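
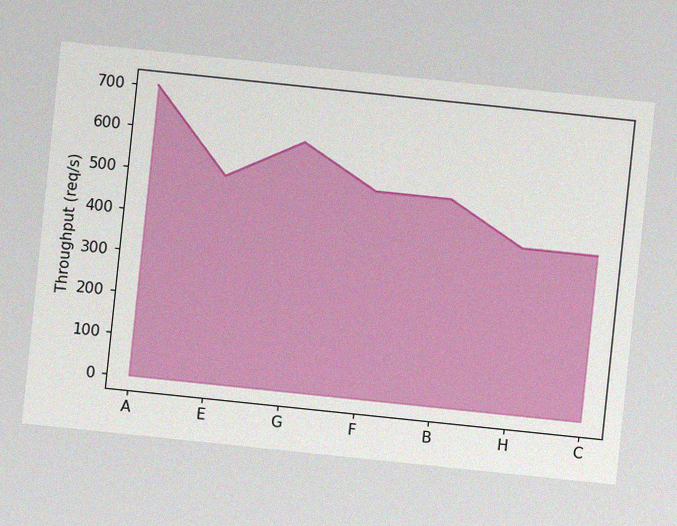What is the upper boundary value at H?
400req/s

The chart is tilted about 6° clockwise, with some photo noise. At H the upper boundary is at 400req/s.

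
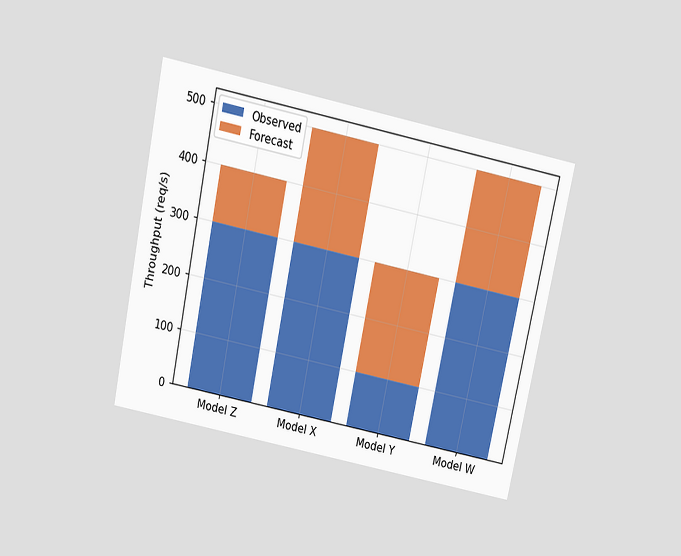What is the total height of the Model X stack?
500req/s

The chart is tilted about 12° clockwise and viewed slightly from above. The Model X stack's top reaches 500req/s on the y-axis.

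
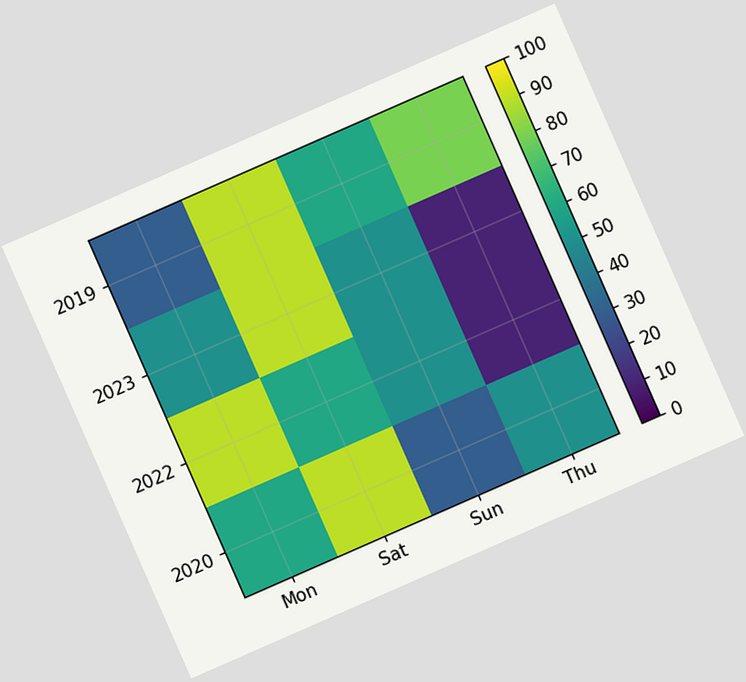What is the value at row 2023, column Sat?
The chart is tilted about 24° counter-clockwise. Matching cell (2023, Sat) against the colorbar gives 90.

90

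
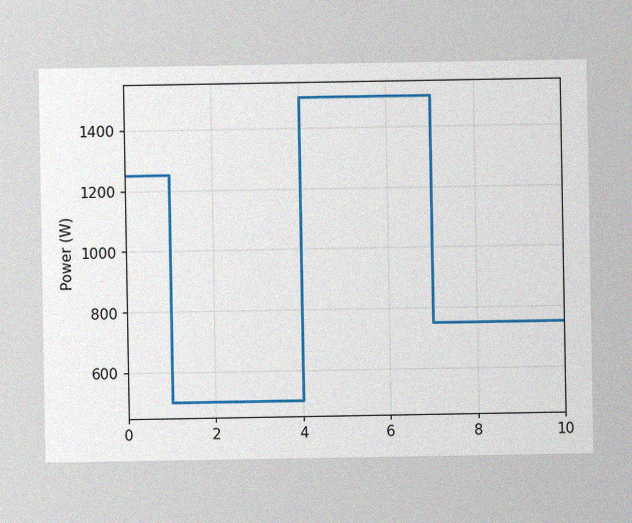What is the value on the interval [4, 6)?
1500W

The image has some photo noise and uneven lighting. On [4, 6) the step sits at 1500W.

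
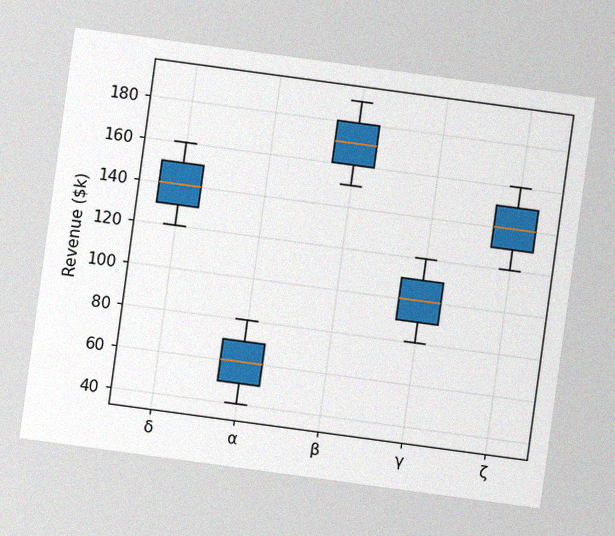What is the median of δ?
The chart is tilted about 8° clockwise, with some photo noise. The median line in the δ box sits at $140k.

$140k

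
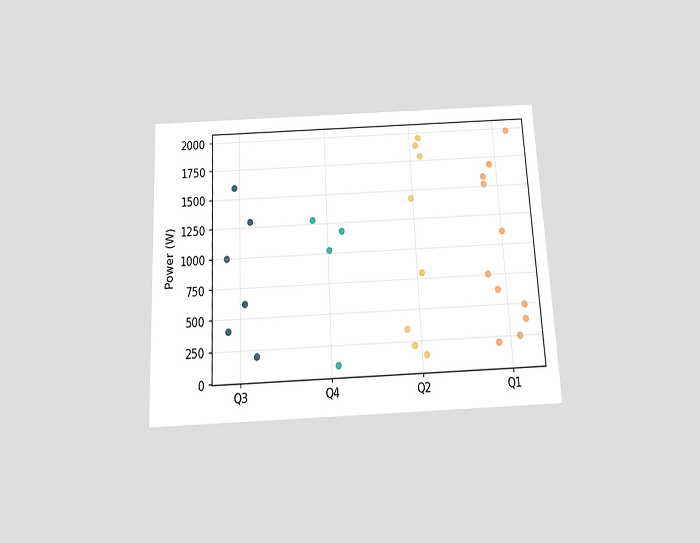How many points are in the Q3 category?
6

The chart is tilted about 3° counter-clockwise and viewed slightly from below. Counting the markers in the Q3 column gives 6.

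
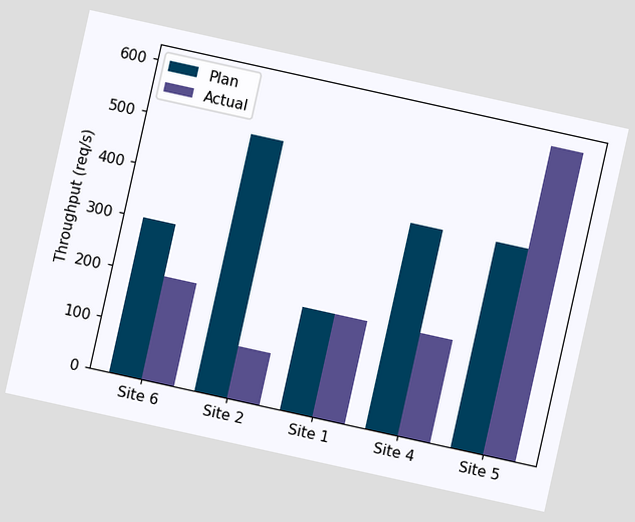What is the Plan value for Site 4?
The chart is tilted about 12° clockwise. The Plan bar at Site 4 reaches 400req/s on the y-axis.

400req/s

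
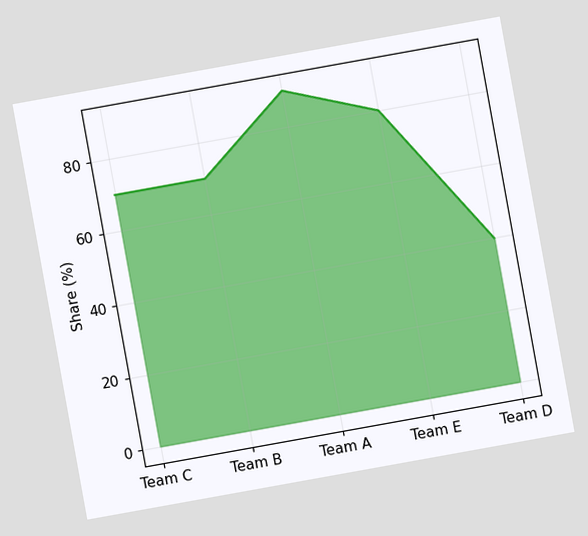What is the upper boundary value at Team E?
The chart is tilted about 10° counter-clockwise. At Team E the upper boundary is at 80%.

80%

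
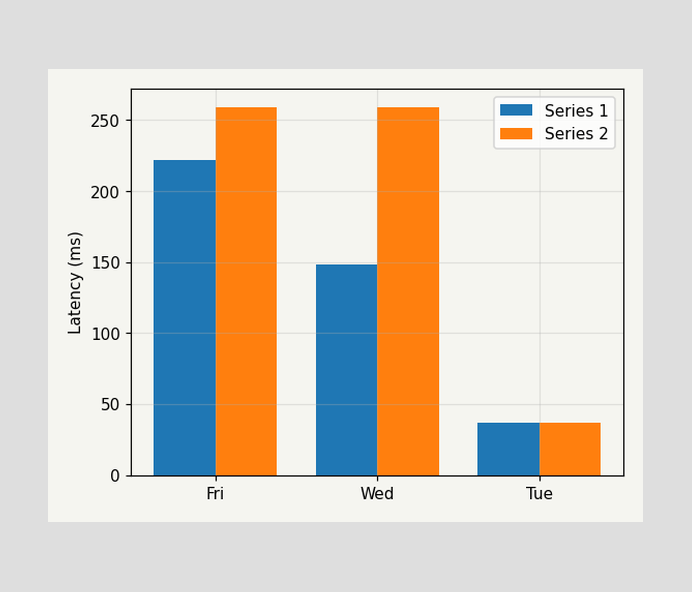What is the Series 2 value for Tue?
The Series 2 bar at Tue reaches 37ms on the y-axis.

37ms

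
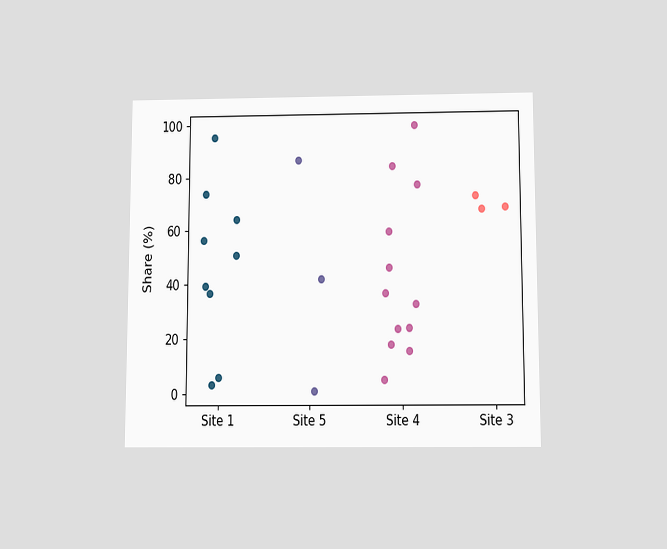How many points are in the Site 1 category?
9

The chart is viewed slightly from below. Counting the markers in the Site 1 column gives 9.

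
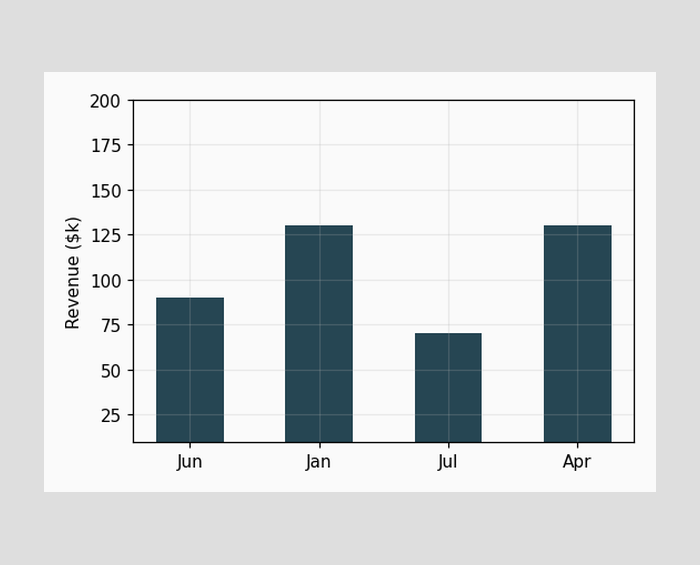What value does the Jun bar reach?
$90k

Reading along the chart's y-axis, the Jun bar reaches $90k.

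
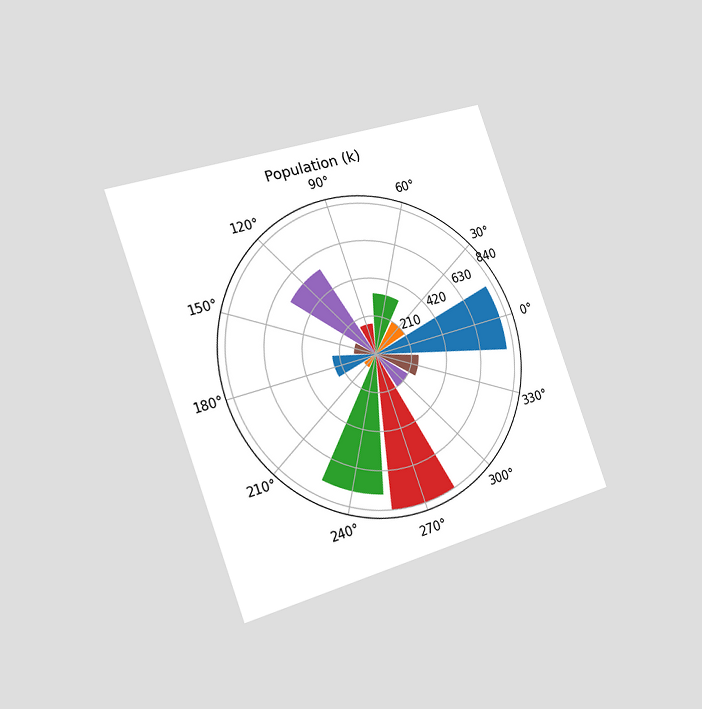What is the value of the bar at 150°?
The chart is tilted about 20° counter-clockwise and viewed slightly from the left. The bar at 150° reaches 126k on the radial axis.

126k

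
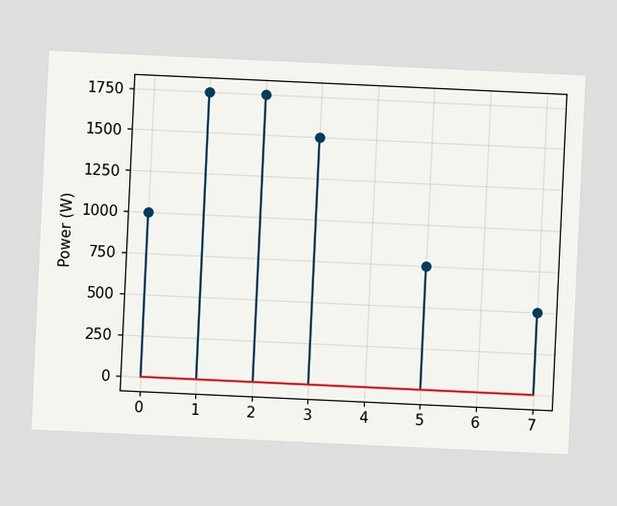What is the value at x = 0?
The chart is tilted about 3° clockwise. The stem at x=0 reaches 1000W.

1000W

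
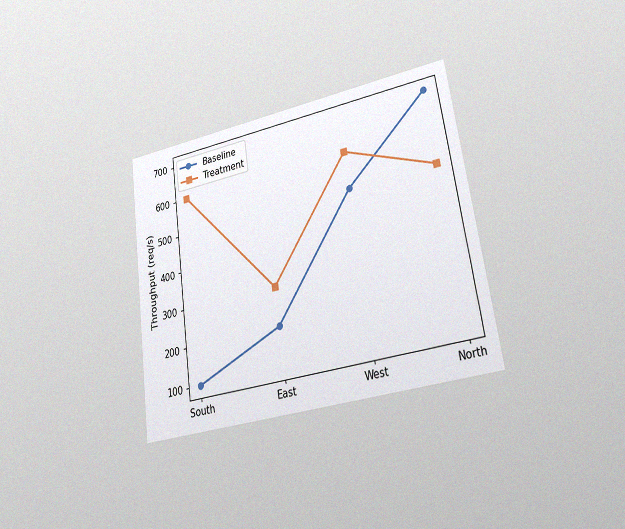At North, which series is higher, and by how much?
The chart is tilted about 8° counter-clockwise and viewed at a slight angle, with some photo noise. At North, Baseline sits above the other line by 200req/s.

Baseline, by 200req/s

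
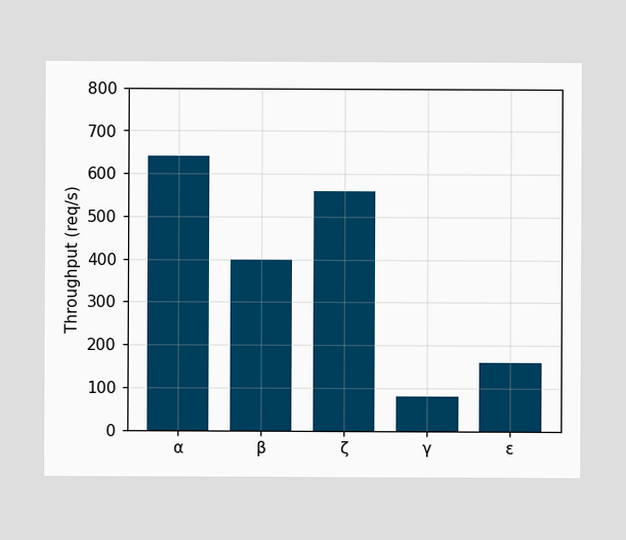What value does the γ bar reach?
80req/s

Reading along the chart's y-axis, the γ bar reaches 80req/s.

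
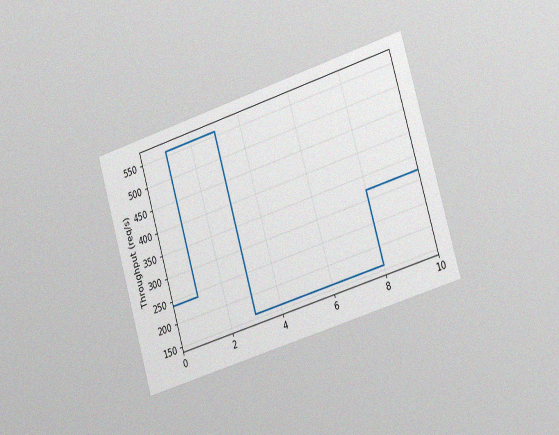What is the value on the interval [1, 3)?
The chart is tilted about 17° counter-clockwise and viewed slightly from the right, with some photo noise. On [1, 3) the step sits at 560req/s.

560req/s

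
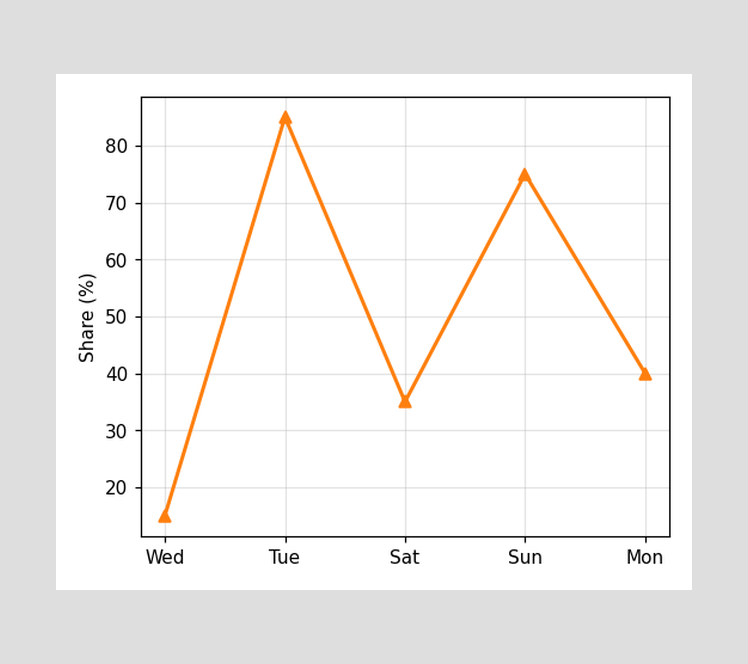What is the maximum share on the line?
The highest point is at Tue, and reading across to the y-axis gives 85%.

85%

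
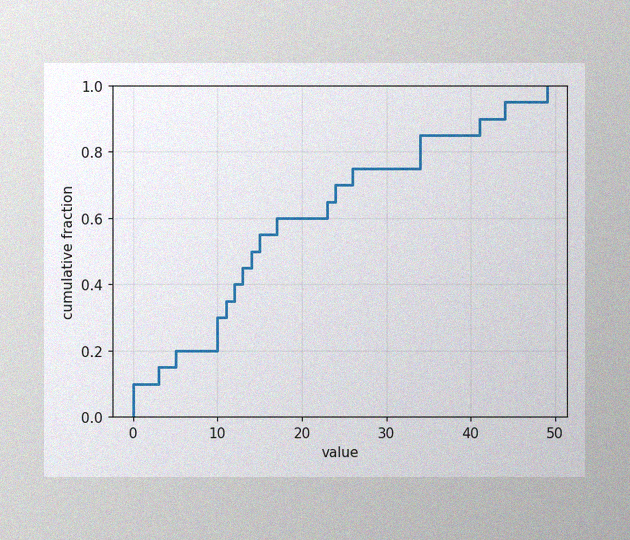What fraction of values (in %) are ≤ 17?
The image has some photo noise and uneven lighting. At x=17 the ECDF step is at 60%.

60%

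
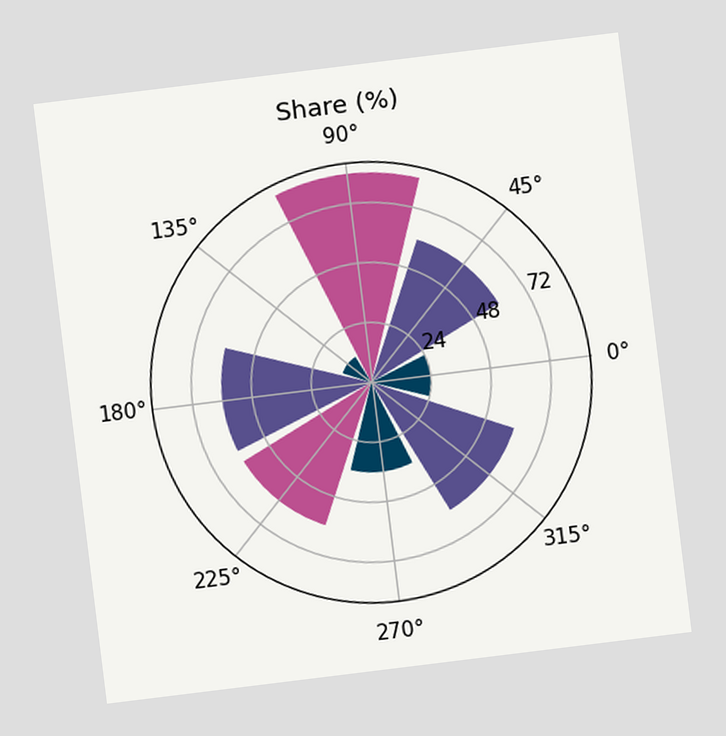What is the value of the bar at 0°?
24%

The chart is tilted about 7° counter-clockwise. The bar at 0° reaches 24% on the radial axis.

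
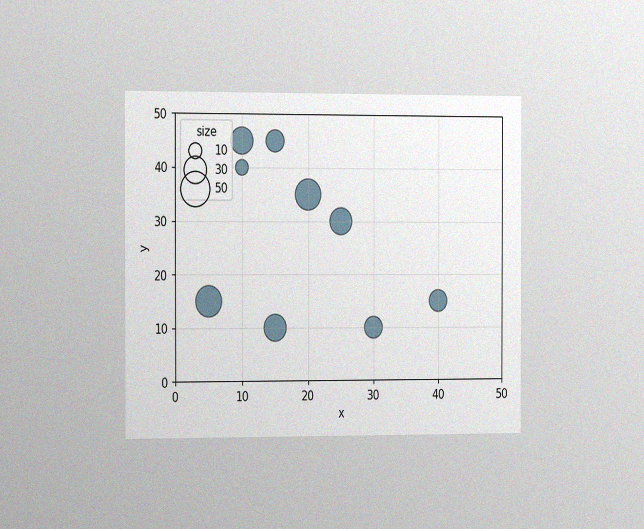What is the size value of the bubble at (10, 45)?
30

The chart is viewed slightly from the left, with some photo noise. Matching the bubble at (10, 45) against the size legend gives 30.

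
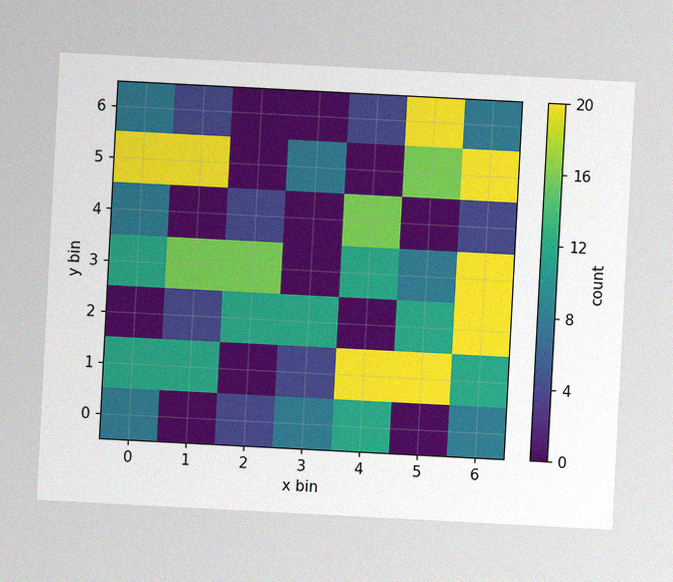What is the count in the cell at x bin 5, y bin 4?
The chart is tilted about 3° clockwise, with some photo noise. Matching the cell (5, 4) against the colorbar gives 0.

0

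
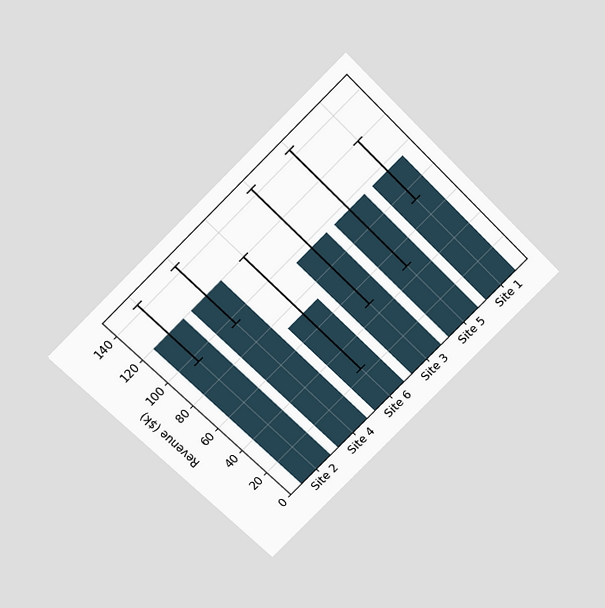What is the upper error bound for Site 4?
The chart is tilted about 45° counter-clockwise and viewed slightly from above. The Site 4 bar's upper whisker reaches $144k.

$144k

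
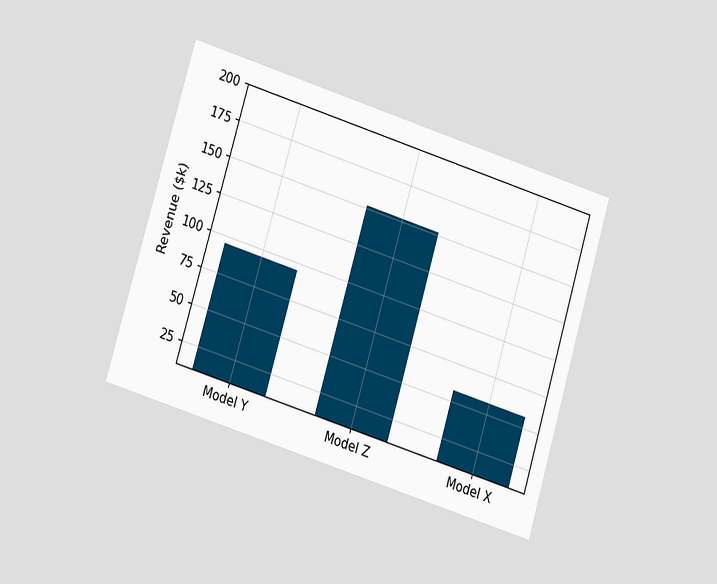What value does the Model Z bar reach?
The chart is tilted about 17° clockwise and viewed at a slight angle. Reading along the chart's y-axis, the Model Z bar reaches $152k.

$152k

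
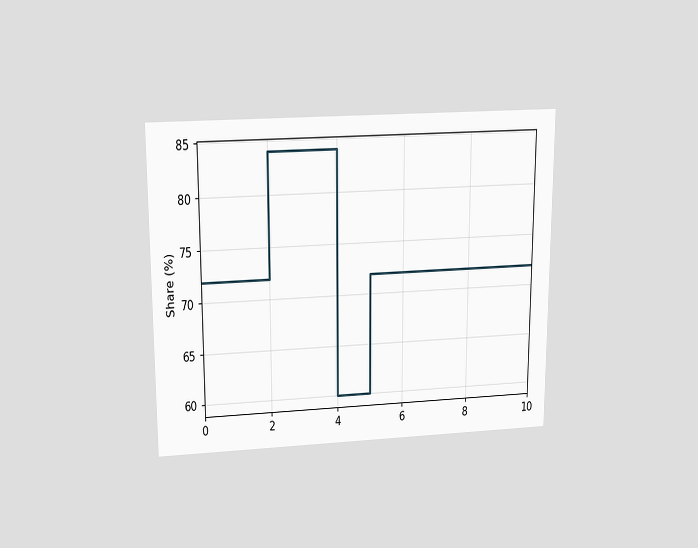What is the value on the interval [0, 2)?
72%

The chart is viewed slightly from above. On [0, 2) the step sits at 72%.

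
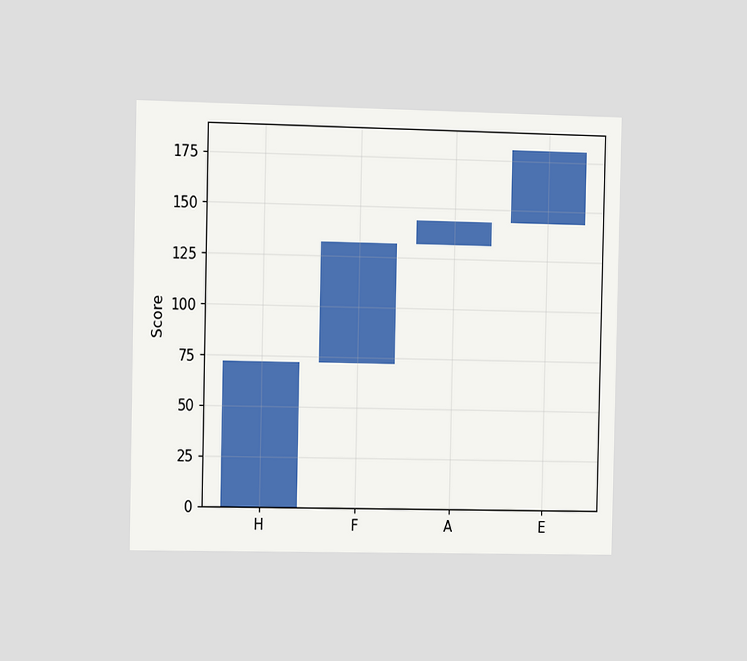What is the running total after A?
The chart is viewed slightly from the left. After A the running total reaches 144.

144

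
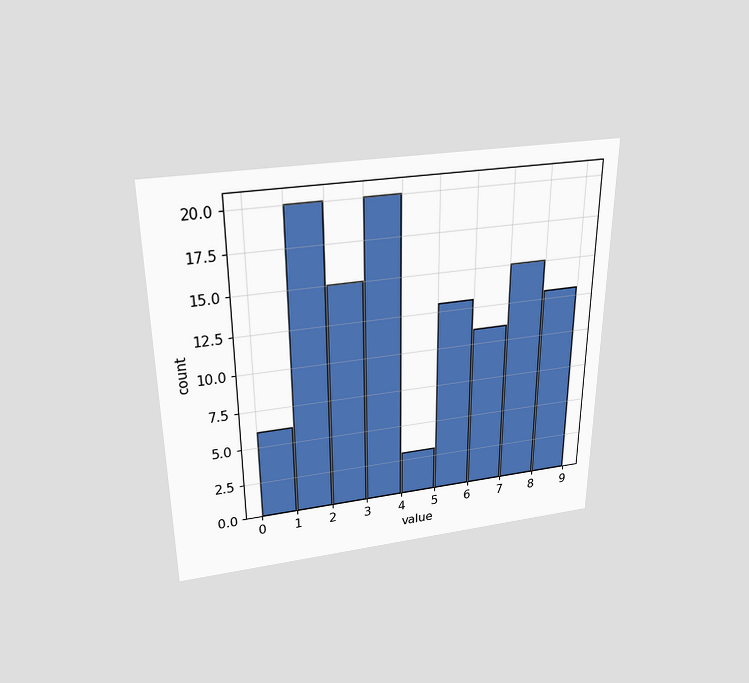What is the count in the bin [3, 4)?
20

The chart is viewed slightly from above. The [3, 4) bin has height 20.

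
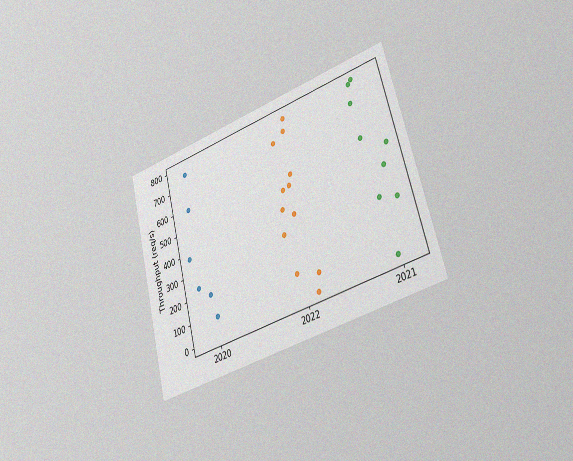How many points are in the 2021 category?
The chart is tilted about 15° counter-clockwise and viewed slightly from the right, with some photo noise. Counting the markers in the 2021 column gives 9.

9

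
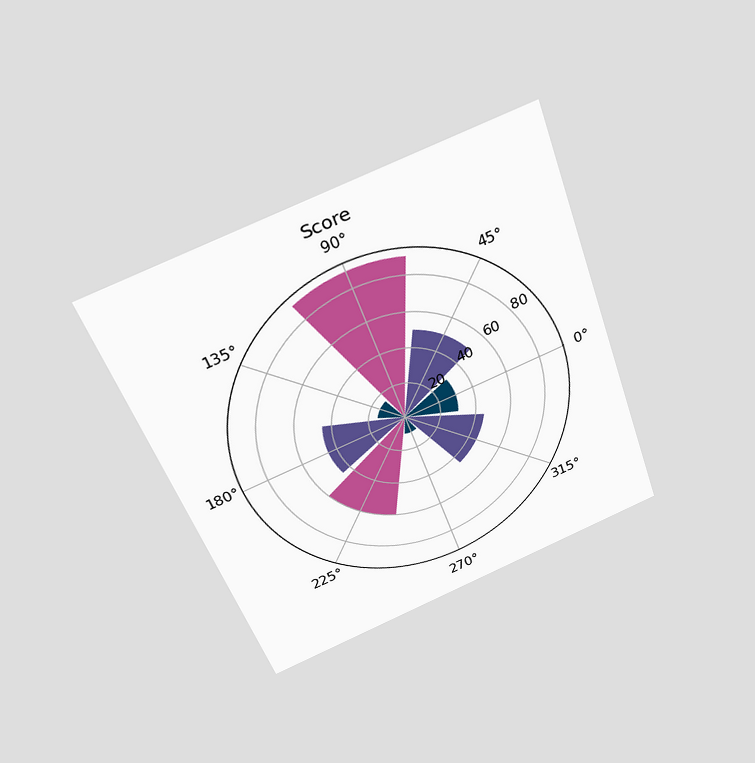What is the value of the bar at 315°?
The chart is tilted about 20° counter-clockwise and viewed slightly from above. The bar at 315° reaches 45 on the radial axis.

45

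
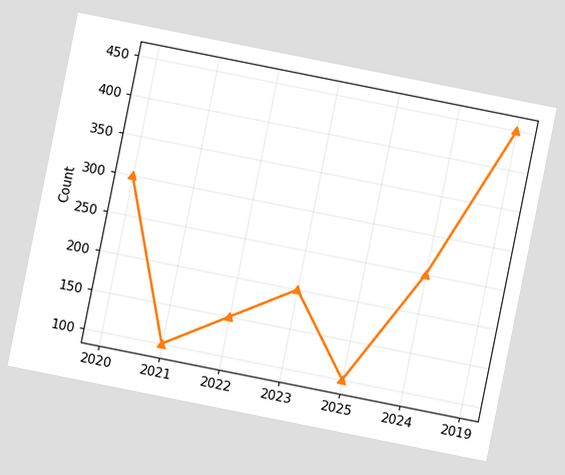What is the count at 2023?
The chart is tilted about 11° clockwise. At 2023, the line is at 200.

200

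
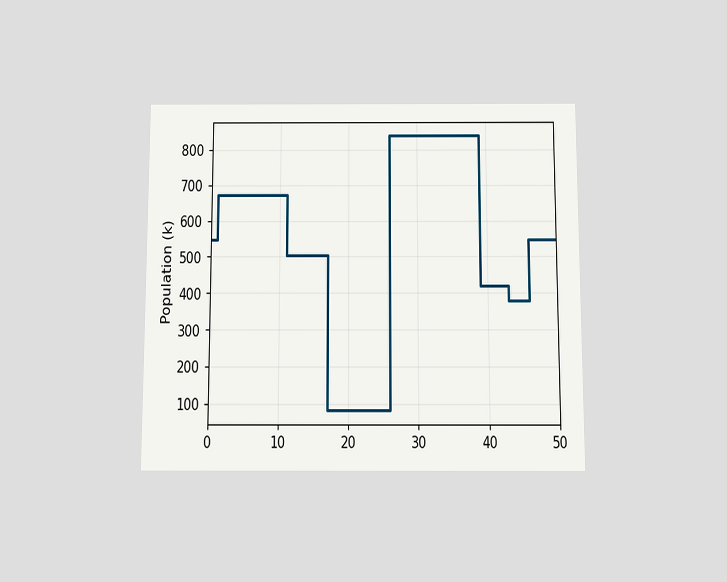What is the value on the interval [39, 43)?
The chart is viewed slightly from below. On [39, 43) the step sits at 420k.

420k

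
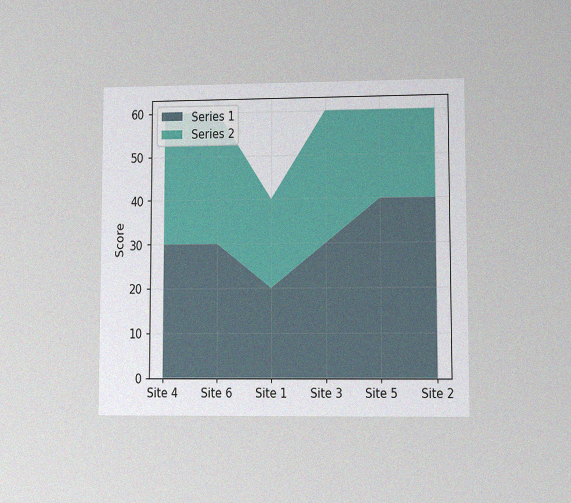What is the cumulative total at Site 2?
60

The chart is viewed at a slight angle, with some photo noise. The stacked total at Site 2 reaches 60.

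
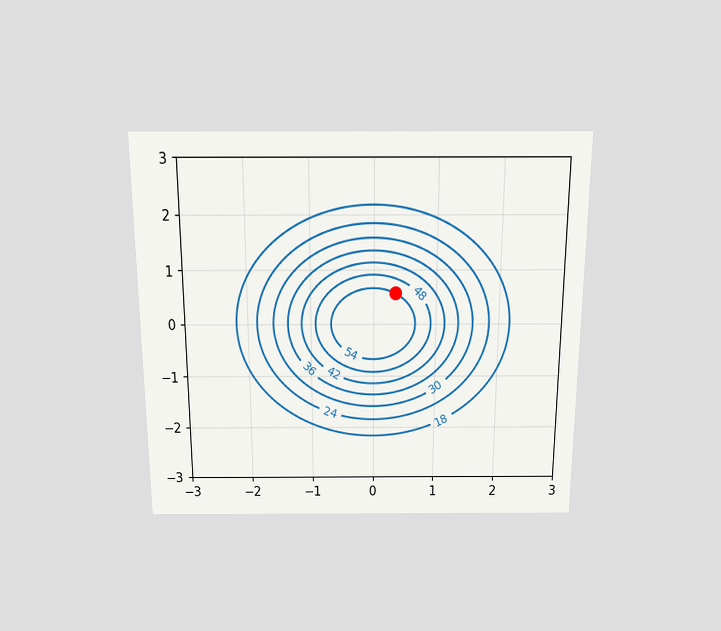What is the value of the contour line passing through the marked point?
54

The chart is viewed slightly from above. The marked point sits on the contour labelled 54.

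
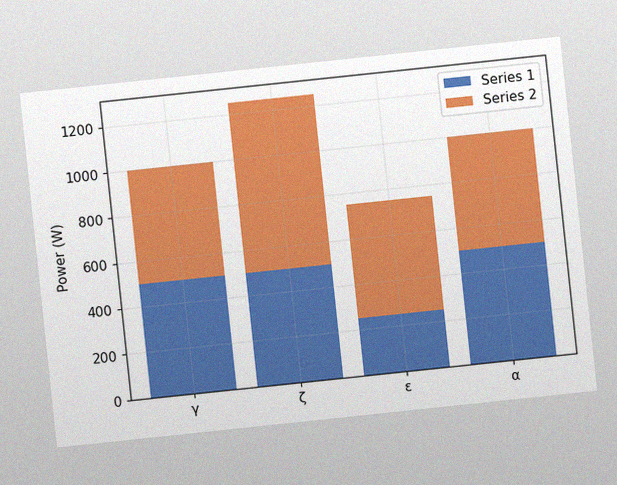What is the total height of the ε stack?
The chart is tilted about 6° counter-clockwise, with some photo noise. The ε stack's top reaches 750W on the y-axis.

750W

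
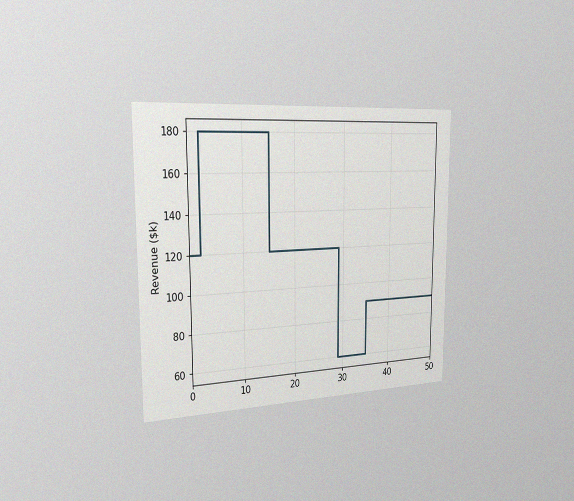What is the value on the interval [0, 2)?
$120k

The chart is viewed slightly from the left, with some photo noise. On [0, 2) the step sits at $120k.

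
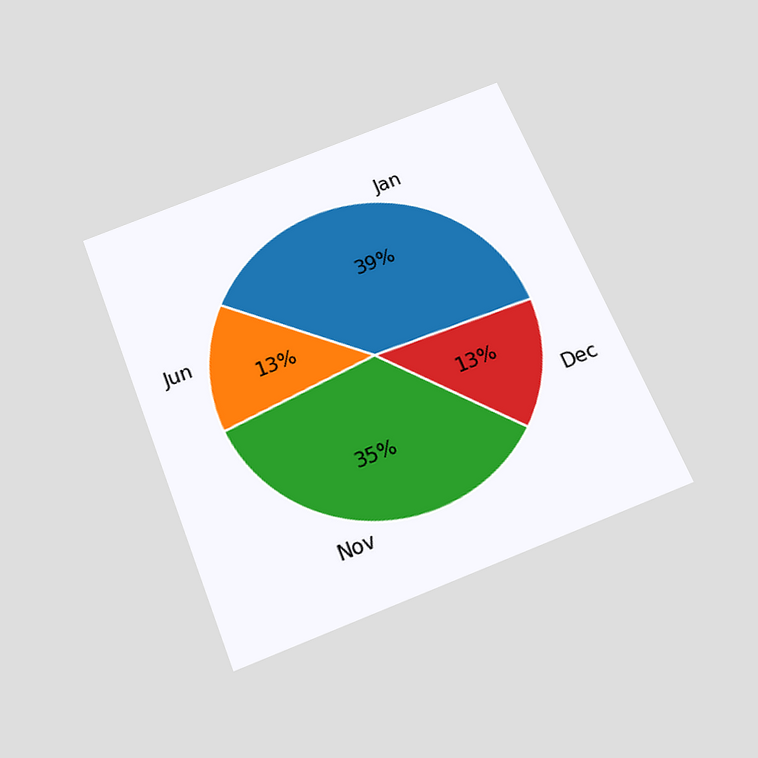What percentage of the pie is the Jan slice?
39%

The chart is tilted about 22° counter-clockwise and viewed slightly from below. The Jan slice takes up 39% of the pie.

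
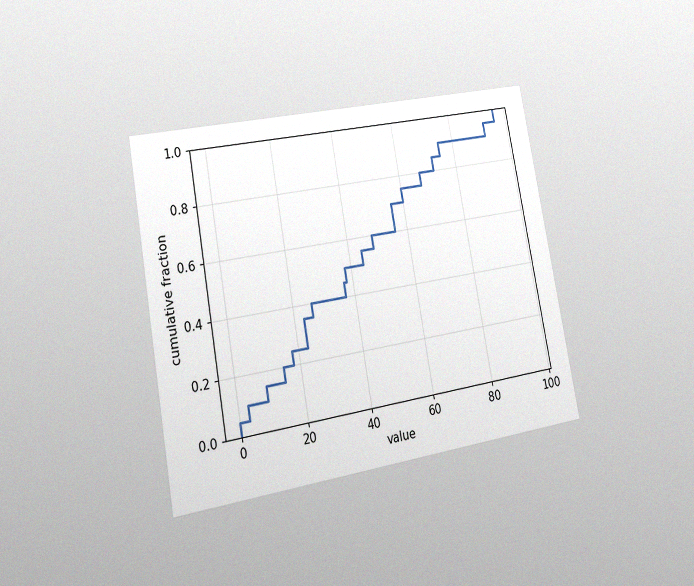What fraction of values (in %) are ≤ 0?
5%

The chart is tilted about 10° counter-clockwise and viewed at a slight angle, with some photo noise. At x=0 the ECDF step is at 5%.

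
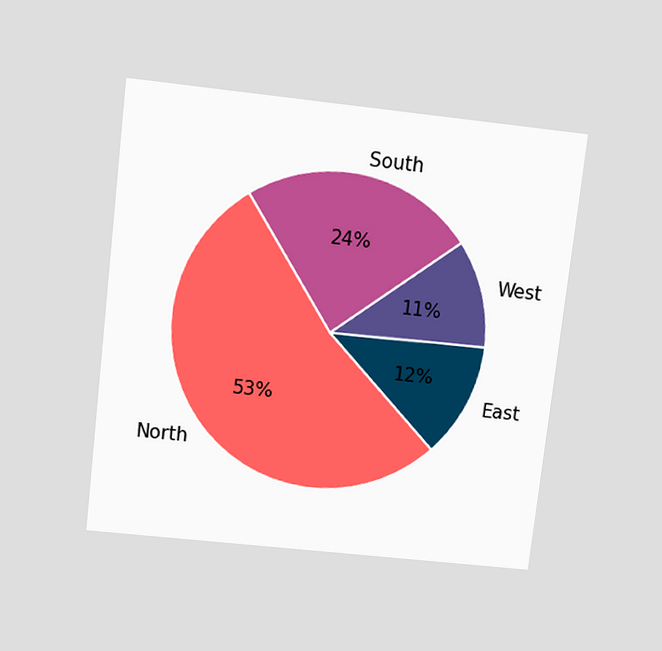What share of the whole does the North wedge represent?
53%

The chart is tilted about 7° clockwise and viewed slightly from above. The North slice takes up 53% of the pie.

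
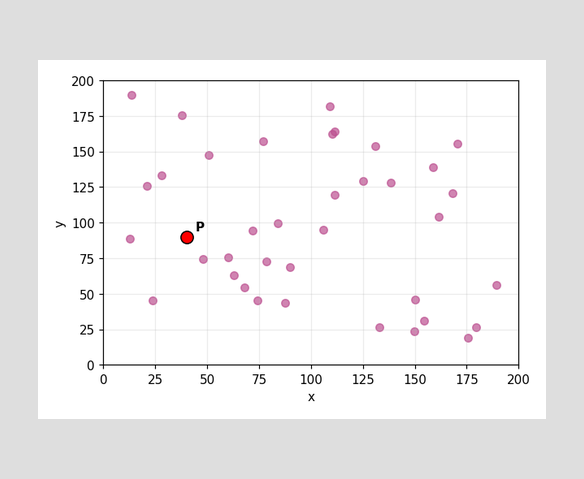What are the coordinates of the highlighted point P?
Following the gridlines from P to each axis, P sits at (40, 90).

(40, 90)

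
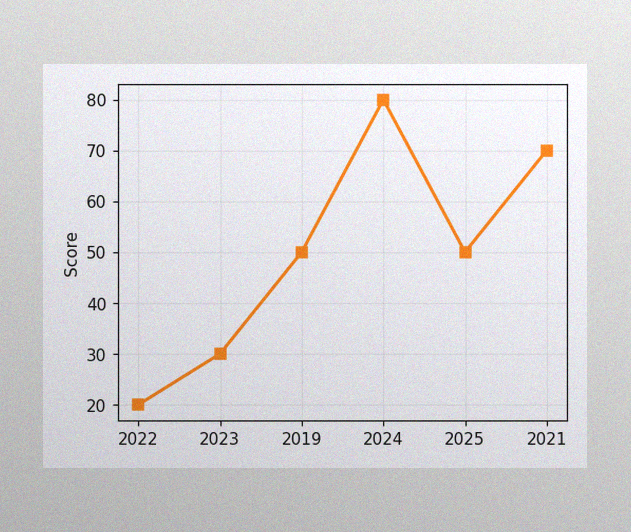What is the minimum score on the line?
20

The image has some photo noise and uneven lighting. The lowest point is at 2022, and reading across to the y-axis gives 20.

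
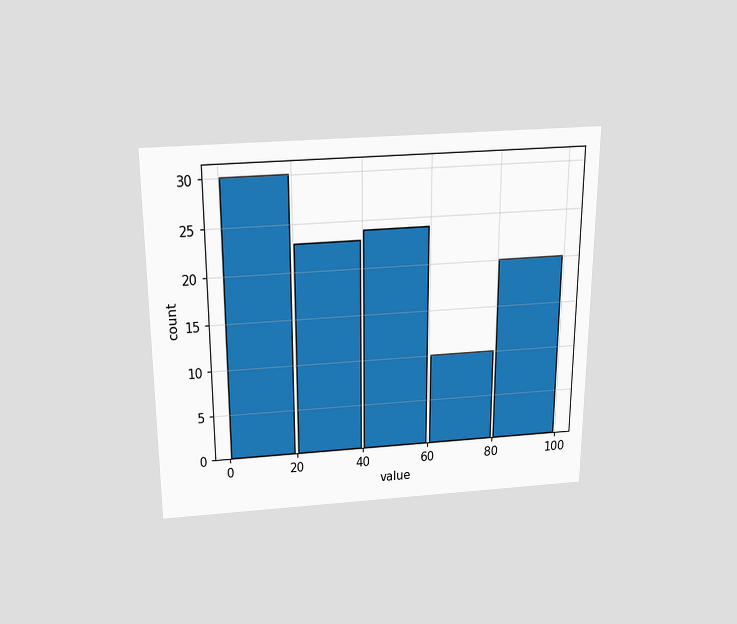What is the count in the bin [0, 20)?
30

The chart is viewed slightly from above. The [0, 20) bin has height 30.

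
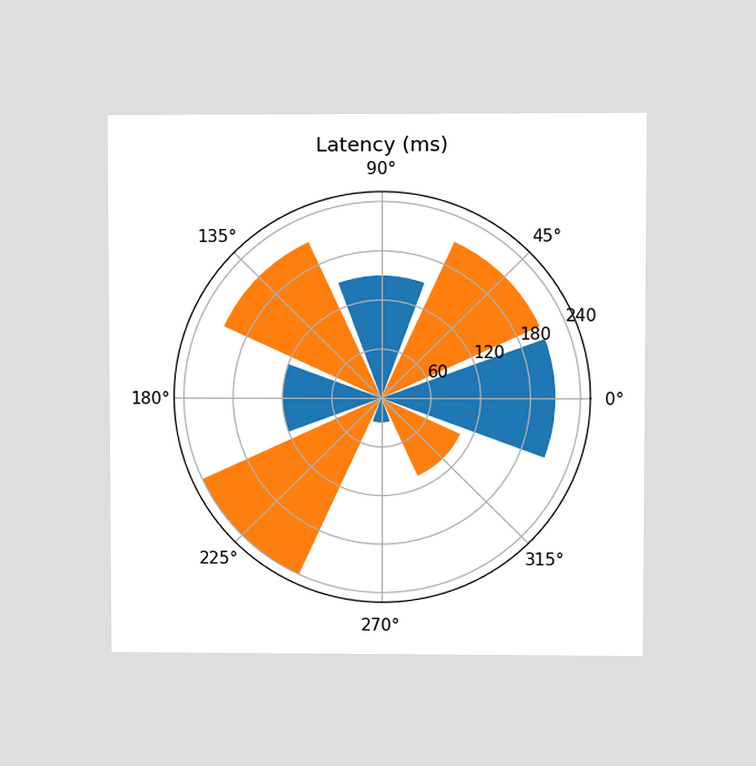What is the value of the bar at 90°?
150ms

The chart is viewed at a slight angle. The bar at 90° reaches 150ms on the radial axis.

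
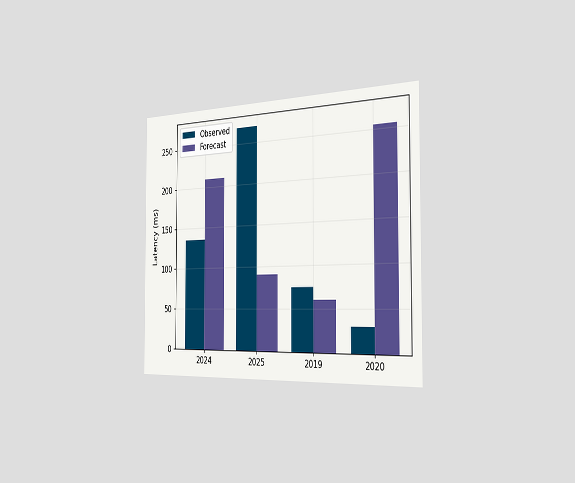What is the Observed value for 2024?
135ms

The chart is viewed slightly from the right. The Observed bar at 2024 reaches 135ms on the y-axis.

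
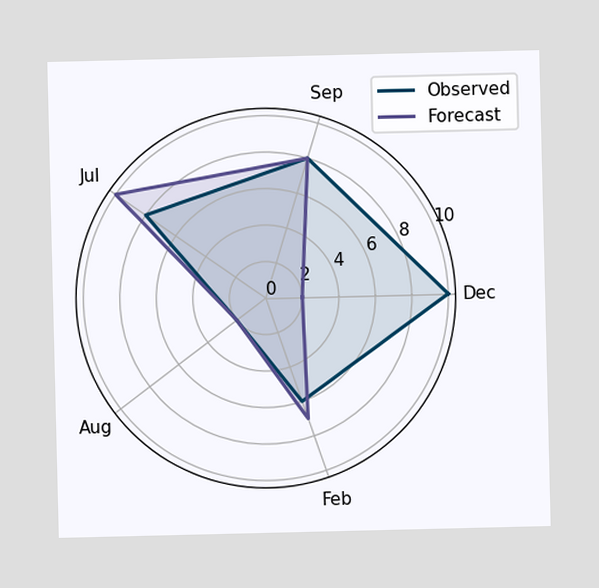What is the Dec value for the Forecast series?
2

On the Dec axis, Forecast reaches 2.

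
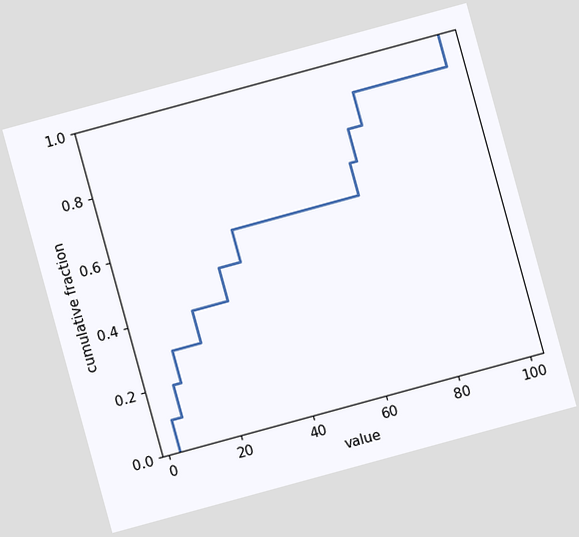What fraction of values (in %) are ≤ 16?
40%

The chart is tilted about 15° counter-clockwise. At x=16 the ECDF step is at 40%.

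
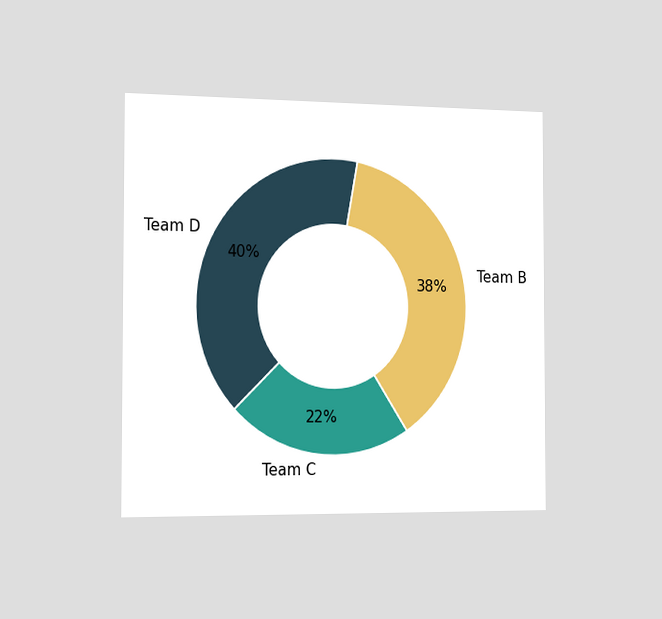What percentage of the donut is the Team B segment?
The chart is viewed slightly from the left. The Team B segment takes up 38% of the ring.

38%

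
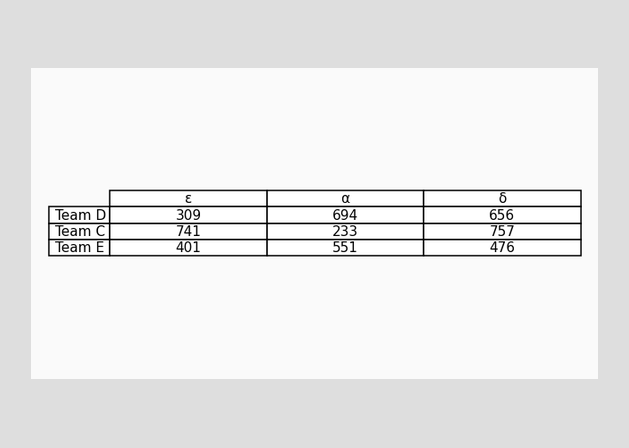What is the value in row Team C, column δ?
757

The (Team C, δ) cell reads 757.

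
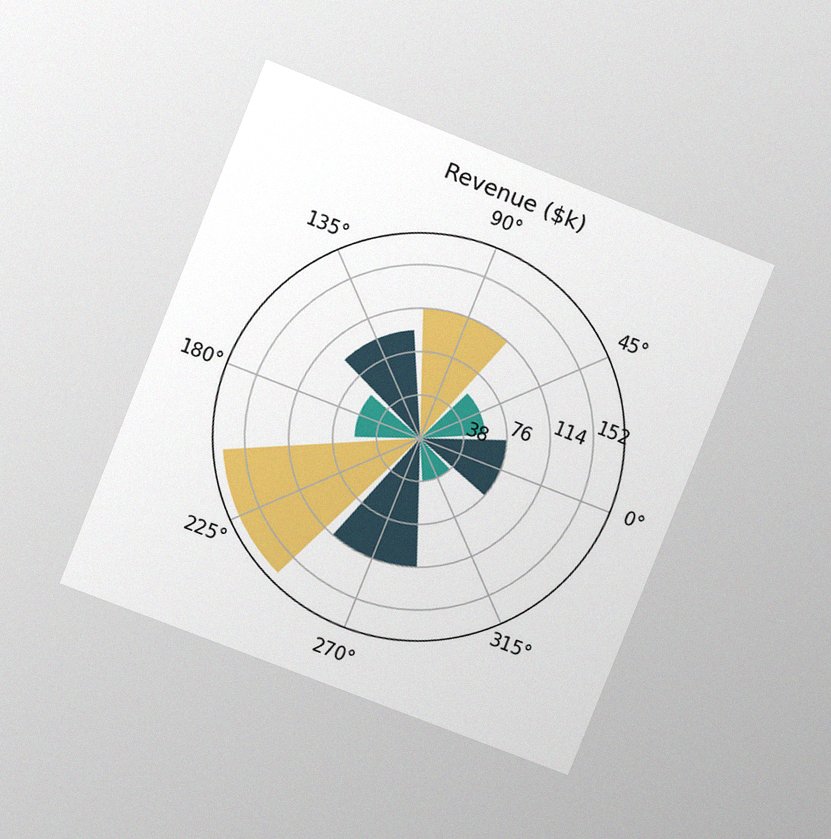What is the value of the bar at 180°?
$57k

The chart is tilted about 22° clockwise and viewed at a slight angle, with some photo noise. The bar at 180° reaches $57k on the radial axis.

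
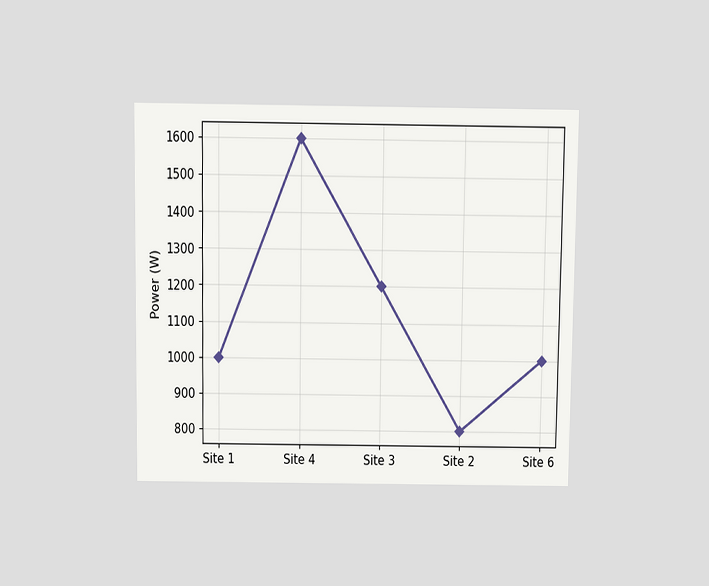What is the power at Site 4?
1600W

The chart is viewed slightly from above. At Site 4, the line is at 1600W.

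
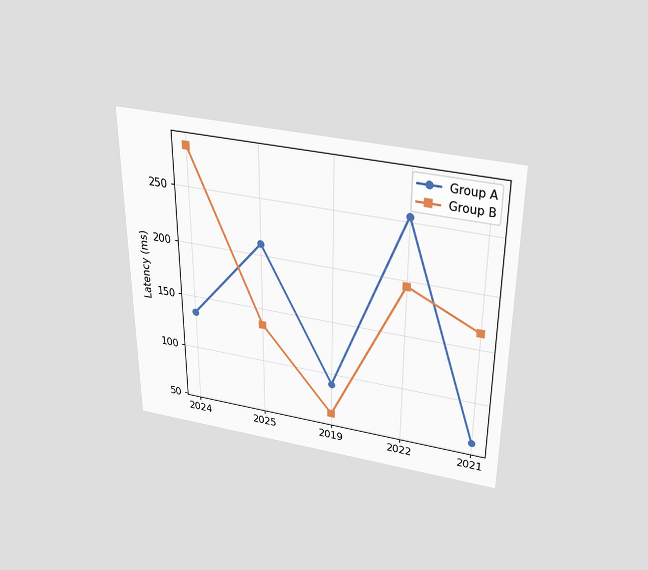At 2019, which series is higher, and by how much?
The chart is viewed slightly from above. At 2019, Group A sits above the other line by 30ms.

Group A, by 30ms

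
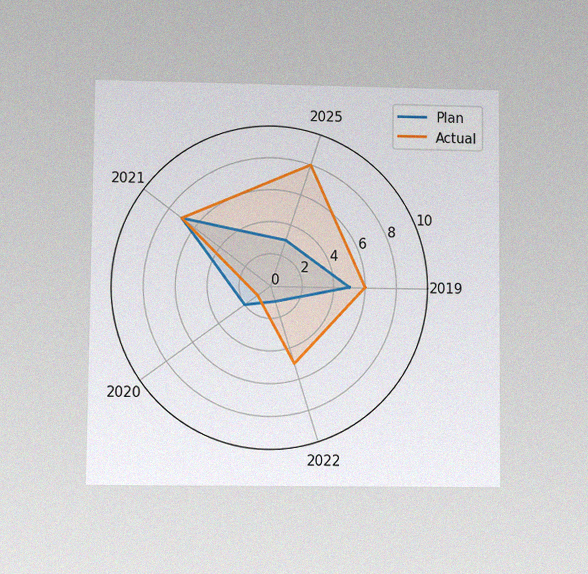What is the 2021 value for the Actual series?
The chart is viewed at a slight angle, with some photo noise. On the 2021 axis, Actual reaches 7.

7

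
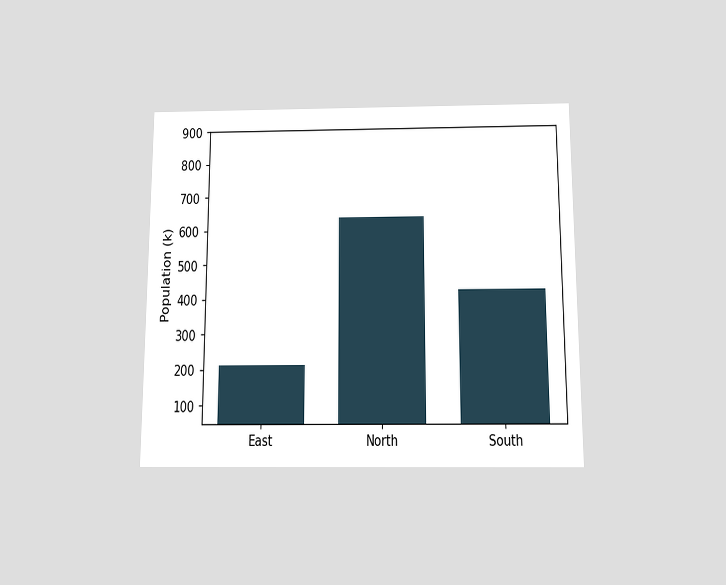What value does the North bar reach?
636k

The chart is viewed slightly from below. Reading along the chart's y-axis, the North bar reaches 636k.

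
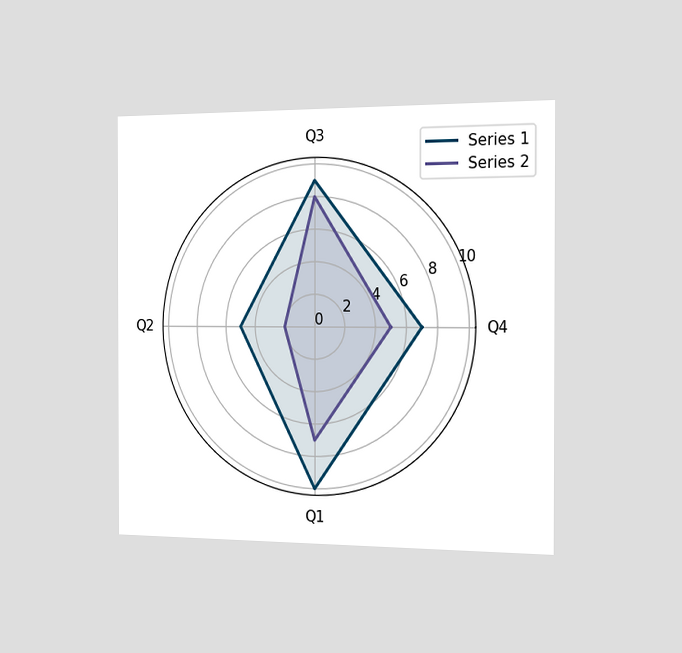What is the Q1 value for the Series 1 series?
10

The chart is viewed slightly from the right. On the Q1 axis, Series 1 reaches 10.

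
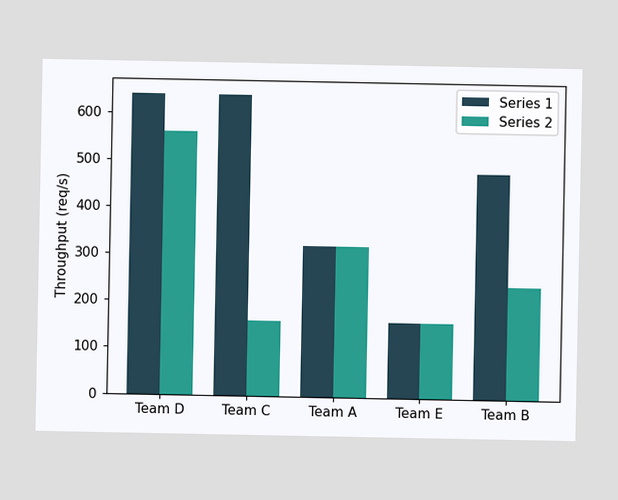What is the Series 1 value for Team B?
The Series 1 bar at Team B reaches 480req/s on the y-axis.

480req/s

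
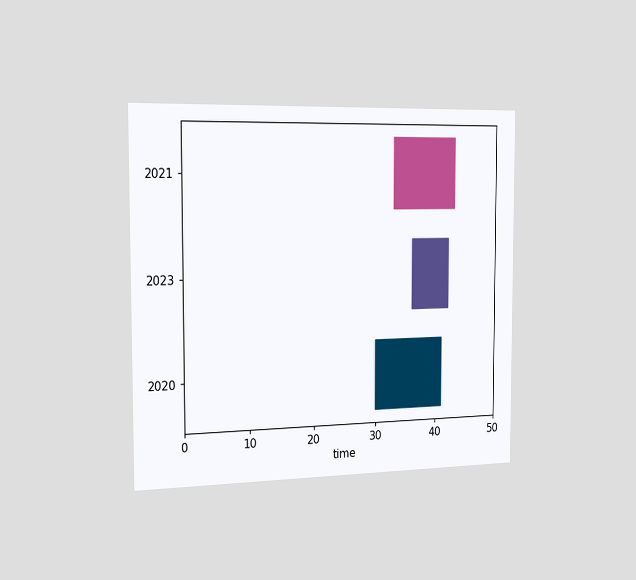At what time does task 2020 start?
The chart is viewed slightly from the left. The 2020 bar begins at t=30.

30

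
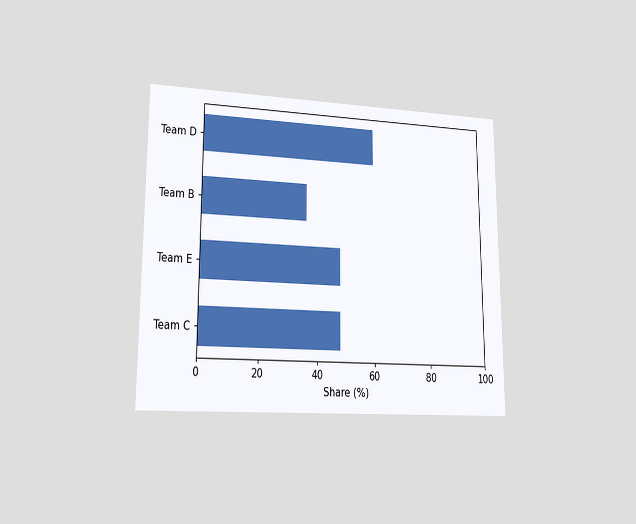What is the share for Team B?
The chart is viewed at a slight angle. Reading along the chart's x-axis, the Team B bar reaches 36%.

36%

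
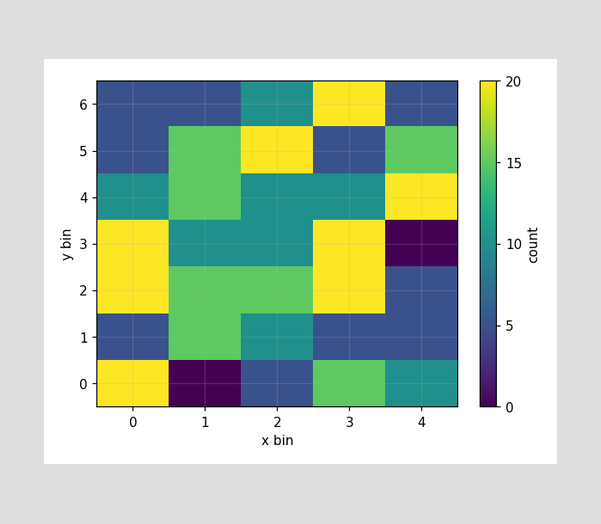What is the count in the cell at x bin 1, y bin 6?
5

Matching the cell (1, 6) against the colorbar gives 5.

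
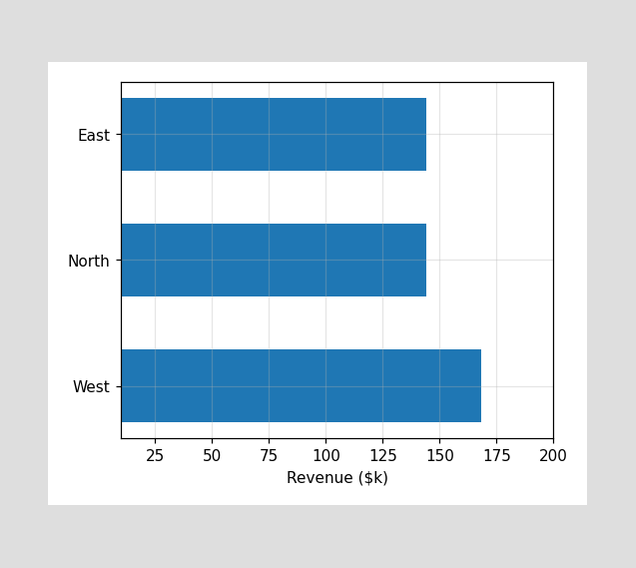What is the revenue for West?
Reading along the chart's x-axis, the West bar reaches $168k.

$168k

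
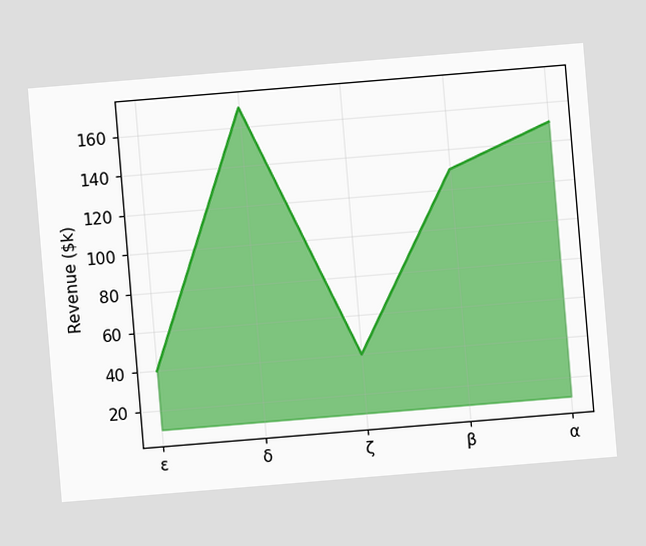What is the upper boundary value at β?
$130k

The chart is tilted about 5° counter-clockwise. At β the upper boundary is at $130k.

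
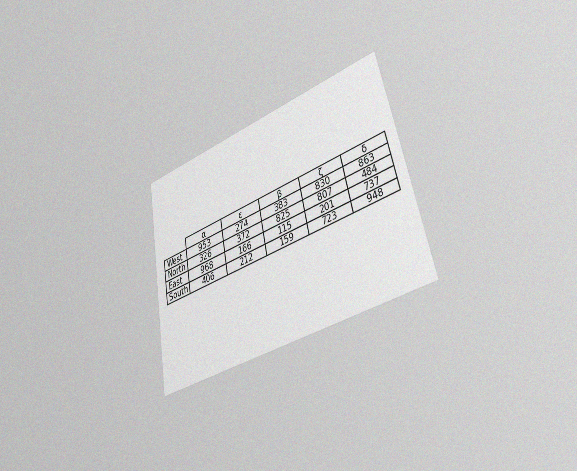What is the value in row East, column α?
The chart is tilted about 11° counter-clockwise and viewed slightly from the right, with some photo noise. The (East, α) cell reads 968.

968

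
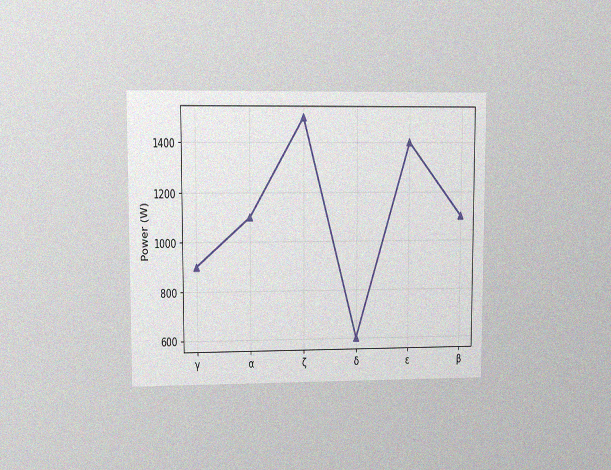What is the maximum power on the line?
The chart is viewed at a slight angle, with some photo noise. The highest point is at ζ, and reading across to the y-axis gives 1500W.

1500W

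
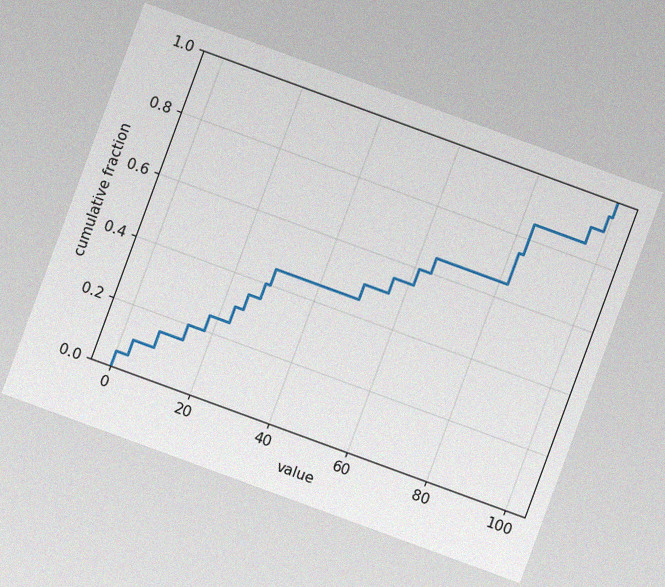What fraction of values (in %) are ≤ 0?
The chart is tilted about 20° clockwise, with some photo noise. At x=0 the ECDF step is at 5%.

5%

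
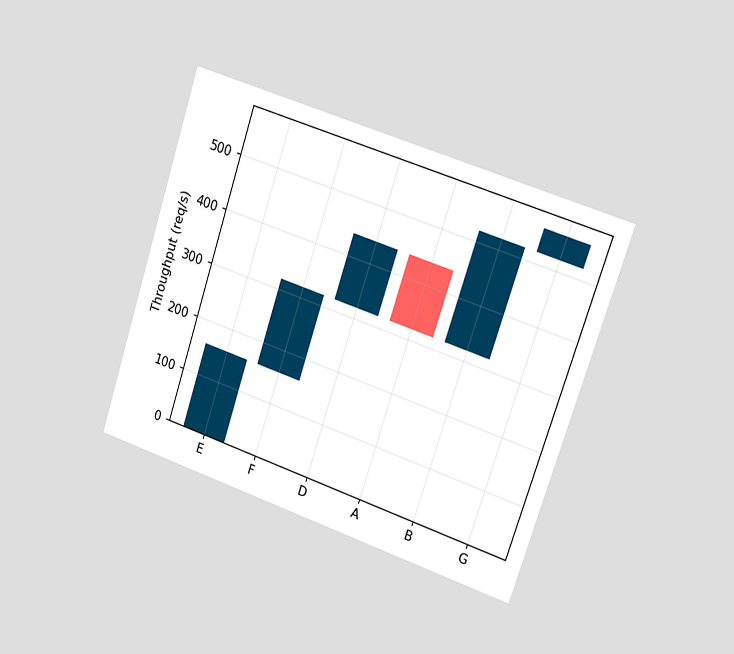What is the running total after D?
The chart is tilted about 18° clockwise and viewed slightly from the right. After D the running total reaches 440req/s.

440req/s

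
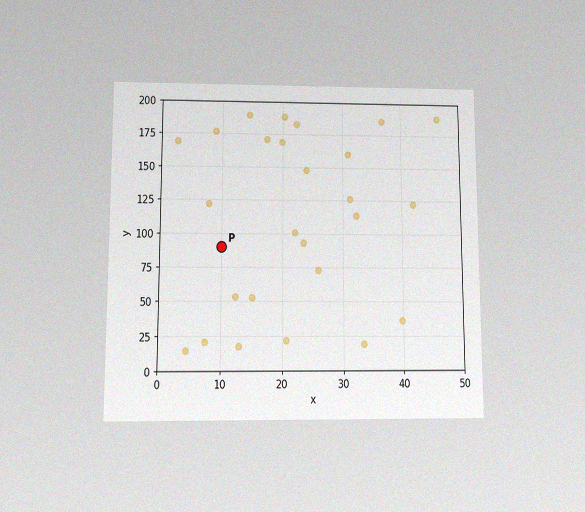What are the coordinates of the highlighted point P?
(10, 90)

The chart is viewed at a slight angle, with some photo noise. Following the gridlines from P to each axis, P sits at (10, 90).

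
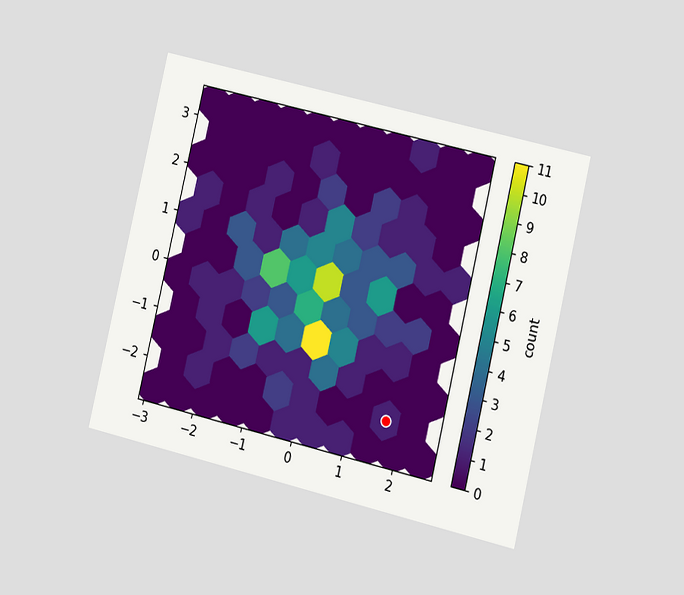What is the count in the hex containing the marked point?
1

The chart is tilted about 13° clockwise and viewed at a slight angle. The marked hex reads 1 on the colorbar.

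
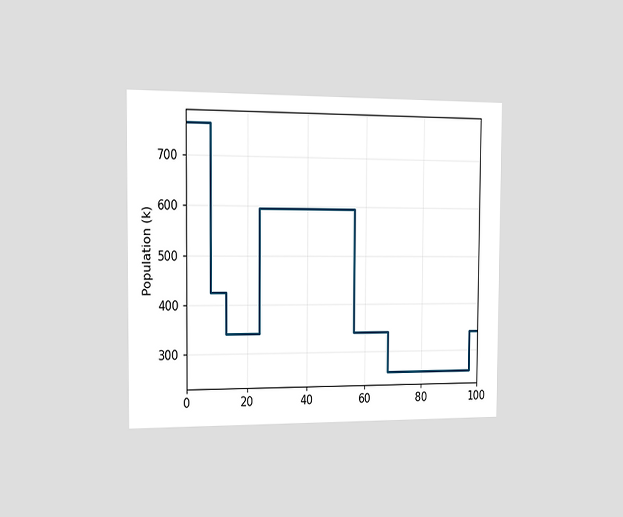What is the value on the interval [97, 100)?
340k

The chart is viewed slightly from the left. On [97, 100) the step sits at 340k.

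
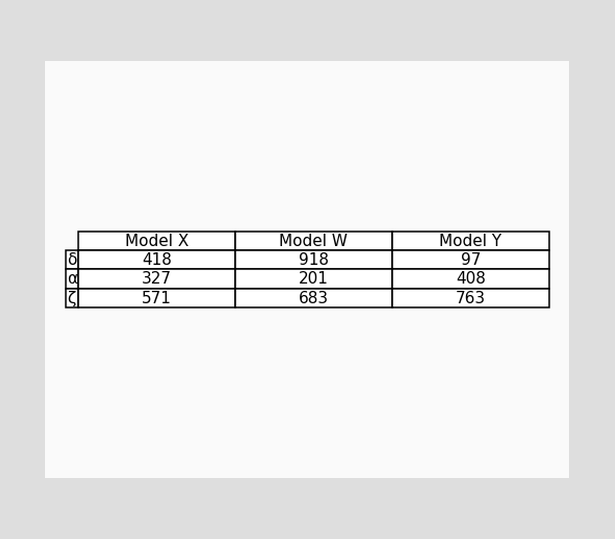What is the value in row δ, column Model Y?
The (δ, Model Y) cell reads 97.

97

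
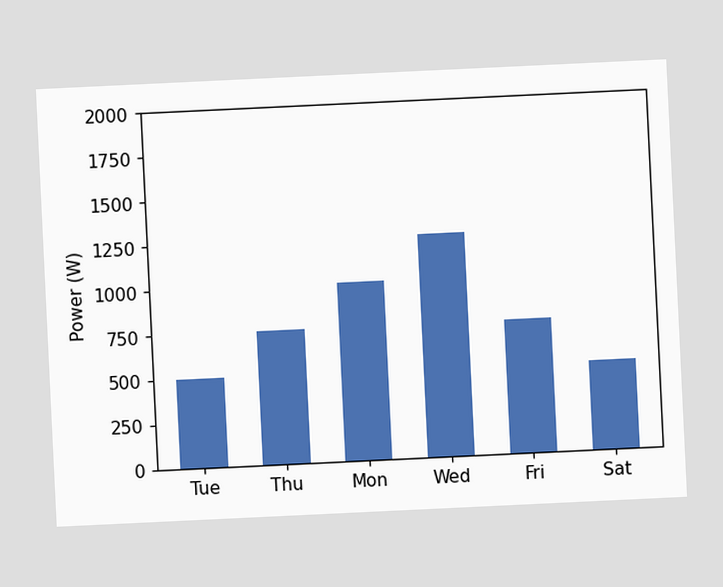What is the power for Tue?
The chart is tilted about 3° counter-clockwise. Reading along the chart's y-axis, the Tue bar reaches 500W.

500W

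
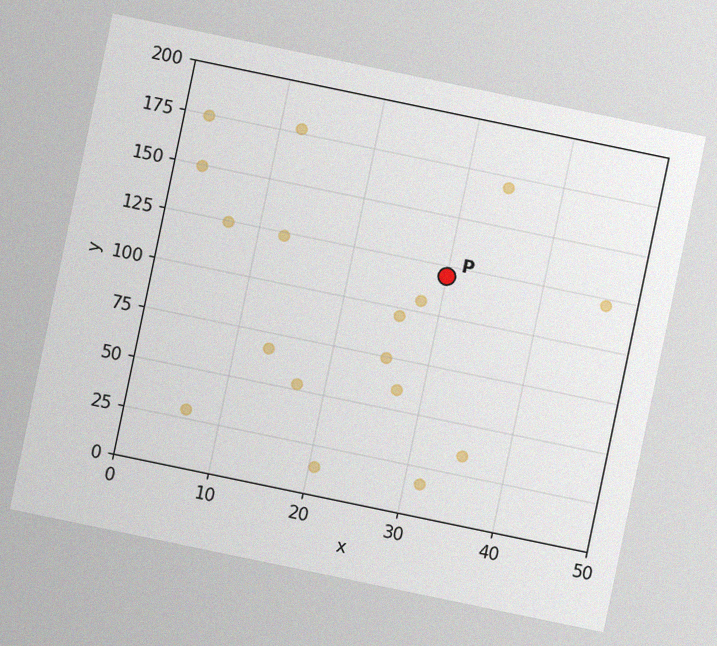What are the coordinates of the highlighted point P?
The chart is tilted about 12° clockwise, with some photo noise. Following the gridlines from P to each axis, P sits at (30, 120).

(30, 120)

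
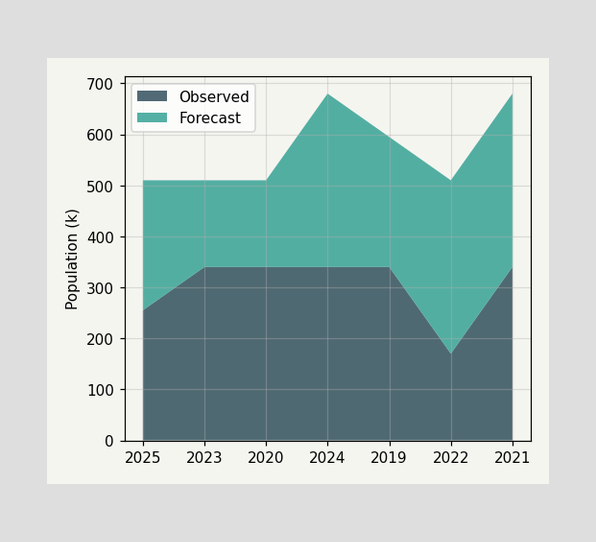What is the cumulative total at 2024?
680k

The stacked total at 2024 reaches 680k.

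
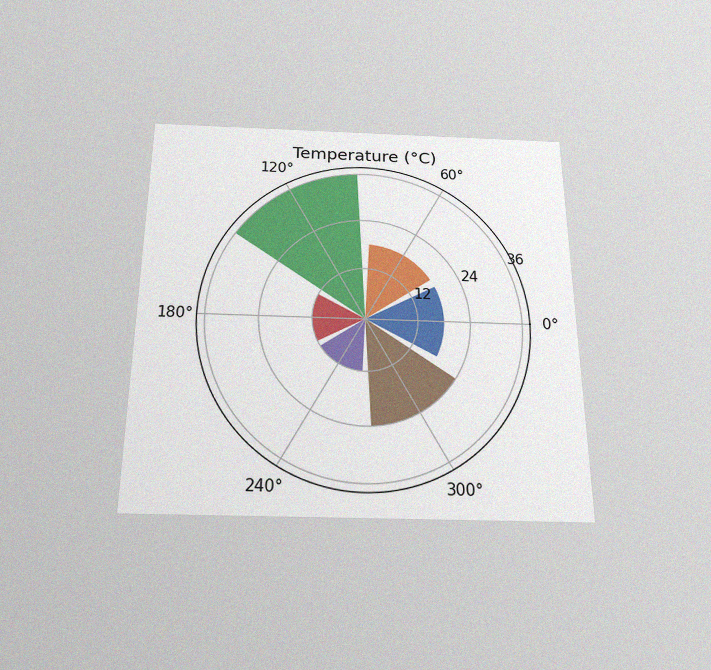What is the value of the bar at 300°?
The chart is viewed slightly from below, with some photo noise. The bar at 300° reaches 24°C on the radial axis.

24°C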